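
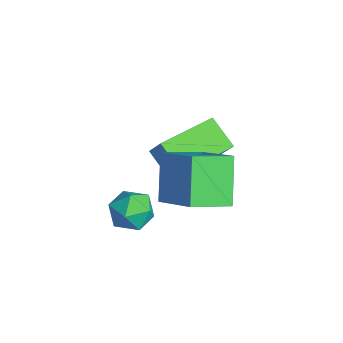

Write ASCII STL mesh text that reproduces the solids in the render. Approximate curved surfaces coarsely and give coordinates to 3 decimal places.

solid 
facet normal -0.602 0.254 0.757
outer loop
vertex 1.732 2.613 5.236
vertex 1.67 3.962 4.735
vertex 0.241 2.16 4.202
endloop
endfacet
facet normal 0.043 -0.936 0.348
outer loop
vertex 1.29 1.718 2.885
vertex 1.732 2.613 5.236
vertex 0.241 2.16 4.202
endloop
endfacet
facet normal -0.603 0.254 0.756
outer loop
vertex 0.241 2.16 4.202
vertex 1.67 3.962 4.735
vertex 0.18 3.509 3.7
endloop
endfacet
facet normal -0.797 -0.242 -0.554
outer loop
vertex 0.18 3.509 3.7
vertex 1.29 1.718 2.885
vertex 0.241 2.16 4.202
endloop
endfacet
facet normal 0.797 0.242 0.553
outer loop
vertex 1.732 2.613 5.236
vertex 2.719 3.52 3.418
vertex 1.67 3.962 4.735
endloop
endfacet
facet normal 0.043 -0.936 0.348
outer loop
vertex 2.78 2.171 3.92
vertex 1.732 2.613 5.236
vertex 1.29 1.718 2.885
endloop
endfacet
facet normal 0.797 0.242 0.553
outer loop
vertex 2.78 2.171 3.92
vertex 2.719 3.52 3.418
vertex 1.732 2.613 5.236
endloop
endfacet
facet normal -0.043 0.936 -0.348
outer loop
vertex 1.67 3.962 4.735
vertex 2.719 3.52 3.418
vertex 0.18 3.509 3.7
endloop
endfacet
facet normal -0.797 -0.242 -0.553
outer loop
vertex 1.228 3.067 2.384
vertex 1.29 1.718 2.885
vertex 0.18 3.509 3.7
endloop
endfacet
facet normal -0.043 0.936 -0.349
outer loop
vertex 0.18 3.509 3.7
vertex 2.719 3.52 3.418
vertex 1.228 3.067 2.384
endloop
endfacet
facet normal 0.603 -0.253 -0.757
outer loop
vertex 1.228 3.067 2.384
vertex 2.78 2.171 3.92
vertex 1.29 1.718 2.885
endloop
endfacet
facet normal 0.602 -0.254 -0.757
outer loop
vertex 2.719 3.52 3.418
vertex 2.78 2.171 3.92
vertex 1.228 3.067 2.384
endloop
endfacet
facet normal -0.769 -0.280 0.575
outer loop
vertex -1.038 2.613 3.307
vertex -1.67 4.571 3.414
vertex -1.672 2.459 2.384
endloop
endfacet
facet normal 0.307 -0.950 -0.052
outer loop
vertex -0.71 2.809 1.666
vertex -1.038 2.613 3.307
vertex -1.672 2.459 2.384
endloop
endfacet
facet normal -0.769 -0.279 0.574
outer loop
vertex -1.672 2.459 2.384
vertex -1.67 4.571 3.414
vertex -2.303 4.417 2.491
endloop
endfacet
facet normal -0.560 -0.136 -0.817
outer loop
vertex -2.303 4.417 2.491
vertex -0.71 2.809 1.666
vertex -1.672 2.459 2.384
endloop
endfacet
facet normal 0.560 0.136 0.817
outer loop
vertex -1.038 2.613 3.307
vertex -0.708 4.921 2.696
vertex -1.67 4.571 3.414
endloop
endfacet
facet normal 0.307 -0.950 -0.052
outer loop
vertex -0.077 2.963 2.589
vertex -1.038 2.613 3.307
vertex -0.71 2.809 1.666
endloop
endfacet
facet normal 0.561 0.136 0.817
outer loop
vertex -0.077 2.963 2.589
vertex -0.708 4.921 2.696
vertex -1.038 2.613 3.307
endloop
endfacet
facet normal -0.307 0.950 0.052
outer loop
vertex -1.67 4.571 3.414
vertex -0.708 4.921 2.696
vertex -2.303 4.417 2.491
endloop
endfacet
facet normal -0.561 -0.136 -0.817
outer loop
vertex -1.342 4.767 1.773
vertex -0.71 2.809 1.666
vertex -2.303 4.417 2.491
endloop
endfacet
facet normal -0.307 0.950 0.052
outer loop
vertex -2.303 4.417 2.491
vertex -0.708 4.921 2.696
vertex -1.342 4.767 1.773
endloop
endfacet
facet normal 0.769 0.280 -0.574
outer loop
vertex -1.342 4.767 1.773
vertex -0.077 2.963 2.589
vertex -0.71 2.809 1.666
endloop
endfacet
facet normal 0.769 0.279 -0.575
outer loop
vertex -0.708 4.921 2.696
vertex -0.077 2.963 2.589
vertex -1.342 4.767 1.773
endloop
endfacet
facet normal -0.327 0.925 -0.192
outer loop
vertex 0.919 1.704 1.777
vertex 0.166 1.434 1.759
vertex 0.483 1.689 2.447
endloop
endfacet
facet normal 0.272 0.942 0.198
outer loop
vertex 0.919 1.704 1.777
vertex 0.483 1.689 2.447
vertex 1.25 1.464 2.464
endloop
endfacet
facet normal 0.782 0.600 -0.167
outer loop
vertex 0.919 1.704 1.777
vertex 1.25 1.464 2.464
vertex 1.407 1.071 1.786
endloop
endfacet
facet normal 0.499 0.374 -0.782
outer loop
vertex 0.919 1.704 1.777
vertex 1.407 1.071 1.786
vertex 0.738 1.053 1.35
endloop
endfacet
facet normal -0.187 0.575 -0.797
outer loop
vertex 0.919 1.704 1.777
vertex 0.738 1.053 1.35
vertex 0.166 1.434 1.759
endloop
endfacet
facet normal 0.152 0.579 0.801
outer loop
vertex 1.25 1.464 2.464
vertex 0.483 1.689 2.447
vertex 0.702 1.047 2.87
endloop
endfacet
facet normal -0.816 0.553 0.171
outer loop
vertex 0.483 1.689 2.447
vertex 0.166 1.434 1.759
vertex 0.033 1.029 2.434
endloop
endfacet
facet normal -0.588 -0.015 -0.809
outer loop
vertex 0.166 1.434 1.759
vertex 0.738 1.053 1.35
vertex 0.19 0.636 1.756
endloop
endfacet
facet normal 0.520 -0.339 -0.784
outer loop
vertex 0.738 1.053 1.35
vertex 1.407 1.071 1.786
vertex 0.957 0.411 1.773
endloop
endfacet
facet normal 0.977 0.029 0.210
outer loop
vertex 1.407 1.071 1.786
vertex 1.25 1.464 2.464
vertex 1.274 0.666 2.461
endloop
endfacet
facet normal -0.499 -0.374 0.782
outer loop
vertex 0.521 0.396 2.443
vertex 0.702 1.047 2.87
vertex 0.033 1.029 2.434
endloop
endfacet
facet normal -0.782 -0.600 0.167
outer loop
vertex 0.521 0.396 2.443
vertex 0.033 1.029 2.434
vertex 0.19 0.636 1.756
endloop
endfacet
facet normal -0.272 -0.942 -0.198
outer loop
vertex 0.521 0.396 2.443
vertex 0.19 0.636 1.756
vertex 0.957 0.411 1.773
endloop
endfacet
facet normal 0.327 -0.925 0.192
outer loop
vertex 0.521 0.396 2.443
vertex 0.957 0.411 1.773
vertex 1.274 0.666 2.461
endloop
endfacet
facet normal 0.187 -0.575 0.797
outer loop
vertex 0.521 0.396 2.443
vertex 1.274 0.666 2.461
vertex 0.702 1.047 2.87
endloop
endfacet
facet normal -0.520 0.339 0.784
outer loop
vertex 0.033 1.029 2.434
vertex 0.702 1.047 2.87
vertex 0.483 1.689 2.447
endloop
endfacet
facet normal -0.977 -0.029 -0.210
outer loop
vertex 0.19 0.636 1.756
vertex 0.033 1.029 2.434
vertex 0.166 1.434 1.759
endloop
endfacet
facet normal -0.152 -0.579 -0.801
outer loop
vertex 0.957 0.411 1.773
vertex 0.19 0.636 1.756
vertex 0.738 1.053 1.35
endloop
endfacet
facet normal 0.816 -0.553 -0.171
outer loop
vertex 1.274 0.666 2.461
vertex 0.957 0.411 1.773
vertex 1.407 1.071 1.786
endloop
endfacet
facet normal 0.588 0.015 0.809
outer loop
vertex 0.702 1.047 2.87
vertex 1.274 0.666 2.461
vertex 1.25 1.464 2.464
endloop
endfacet

endsolid


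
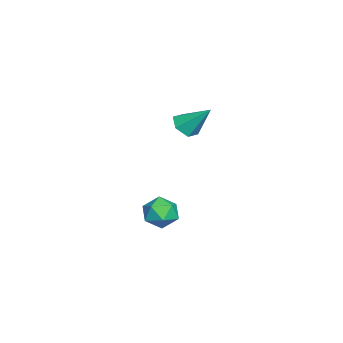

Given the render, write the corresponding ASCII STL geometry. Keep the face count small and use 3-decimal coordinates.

solid 
facet normal -0.193 -0.669 -0.717
outer loop
vertex -1.96 0.414 2.318
vertex -2.442 0.675 2.204
vertex -1.973 0.825 1.938
endloop
endfacet
facet normal 0.985 0.132 0.109
outer loop
vertex -1.96 0.414 2.318
vertex -1.973 0.825 1.938
vertex -2.198 1.525 3.116
endloop
endfacet
facet normal -0.193 -0.669 -0.717
outer loop
vertex -1.973 0.825 1.938
vertex -2.442 0.675 2.204
vertex -2.455 1.086 1.824
endloop
endfacet
facet normal 0.509 0.779 -0.366
outer loop
vertex -1.973 0.825 1.938
vertex -2.455 1.086 1.824
vertex -2.198 1.525 3.116
endloop
endfacet
facet normal -0.193 -0.669 -0.717
outer loop
vertex -2.455 1.086 1.824
vertex -2.442 0.675 2.204
vertex -2.924 0.936 2.09
endloop
endfacet
facet normal -0.408 0.886 -0.220
outer loop
vertex -2.455 1.086 1.824
vertex -2.924 0.936 2.09
vertex -2.198 1.525 3.116
endloop
endfacet
facet normal -0.193 -0.669 -0.718
outer loop
vertex -2.924 0.936 2.09
vertex -2.442 0.675 2.204
vertex -2.912 0.525 2.47
endloop
endfacet
facet normal -0.848 0.346 0.401
outer loop
vertex -2.924 0.936 2.09
vertex -2.912 0.525 2.47
vertex -2.198 1.525 3.116
endloop
endfacet
facet normal -0.192 -0.669 -0.717
outer loop
vertex -2.912 0.525 2.47
vertex -2.442 0.675 2.204
vertex -2.429 0.264 2.584
endloop
endfacet
facet normal -0.371 -0.303 0.878
outer loop
vertex -2.912 0.525 2.47
vertex -2.429 0.264 2.584
vertex -2.198 1.525 3.116
endloop
endfacet
facet normal -0.193 -0.669 -0.717
outer loop
vertex -2.429 0.264 2.584
vertex -2.442 0.675 2.204
vertex -1.96 0.414 2.318
endloop
endfacet
facet normal 0.546 -0.409 0.732
outer loop
vertex -2.429 0.264 2.584
vertex -1.96 0.414 2.318
vertex -2.198 1.525 3.116
endloop
endfacet
facet normal -0.916 0.343 -0.206
outer loop
vertex -2.456 0.161 -2.273
vertex -2.725 -0.279 -1.809
vertex -2.531 0.358 -1.612
endloop
endfacet
facet normal -0.426 0.853 -0.302
outer loop
vertex -2.456 0.161 -2.273
vertex -2.531 0.358 -1.612
vertex -1.953 0.523 -1.96
endloop
endfacet
facet normal 0.043 0.618 -0.785
outer loop
vertex -2.456 0.161 -2.273
vertex -1.953 0.523 -1.96
vertex -1.791 -0.011 -2.372
endloop
endfacet
facet normal -0.156 -0.037 -0.987
outer loop
vertex -2.456 0.161 -2.273
vertex -1.791 -0.011 -2.372
vertex -2.268 -0.507 -2.278
endloop
endfacet
facet normal -0.749 -0.206 -0.630
outer loop
vertex -2.456 0.161 -2.273
vertex -2.268 -0.507 -2.278
vertex -2.725 -0.279 -1.809
endloop
endfacet
facet normal -0.080 0.946 0.315
outer loop
vertex -1.953 0.523 -1.96
vertex -2.531 0.358 -1.612
vertex -1.912 0.307 -1.302
endloop
endfacet
facet normal -0.874 0.121 0.471
outer loop
vertex -2.531 0.358 -1.612
vertex -2.725 -0.279 -1.809
vertex -2.389 -0.189 -1.208
endloop
endfacet
facet normal -0.603 -0.768 -0.215
outer loop
vertex -2.725 -0.279 -1.809
vertex -2.268 -0.507 -2.278
vertex -2.227 -0.723 -1.62
endloop
endfacet
facet normal 0.357 -0.493 -0.793
outer loop
vertex -2.268 -0.507 -2.278
vertex -1.791 -0.011 -2.372
vertex -1.649 -0.558 -1.968
endloop
endfacet
facet normal 0.681 0.566 -0.465
outer loop
vertex -1.791 -0.011 -2.372
vertex -1.953 0.523 -1.96
vertex -1.455 0.079 -1.771
endloop
endfacet
facet normal 0.156 0.037 0.987
outer loop
vertex -1.724 -0.361 -1.307
vertex -1.912 0.307 -1.302
vertex -2.389 -0.189 -1.208
endloop
endfacet
facet normal -0.043 -0.618 0.785
outer loop
vertex -1.724 -0.361 -1.307
vertex -2.389 -0.189 -1.208
vertex -2.227 -0.723 -1.62
endloop
endfacet
facet normal 0.426 -0.853 0.302
outer loop
vertex -1.724 -0.361 -1.307
vertex -2.227 -0.723 -1.62
vertex -1.649 -0.558 -1.968
endloop
endfacet
facet normal 0.916 -0.343 0.206
outer loop
vertex -1.724 -0.361 -1.307
vertex -1.649 -0.558 -1.968
vertex -1.455 0.079 -1.771
endloop
endfacet
facet normal 0.749 0.206 0.630
outer loop
vertex -1.724 -0.361 -1.307
vertex -1.455 0.079 -1.771
vertex -1.912 0.307 -1.302
endloop
endfacet
facet normal -0.357 0.493 0.793
outer loop
vertex -2.389 -0.189 -1.208
vertex -1.912 0.307 -1.302
vertex -2.531 0.358 -1.612
endloop
endfacet
facet normal -0.681 -0.566 0.465
outer loop
vertex -2.227 -0.723 -1.62
vertex -2.389 -0.189 -1.208
vertex -2.725 -0.279 -1.809
endloop
endfacet
facet normal 0.080 -0.946 -0.315
outer loop
vertex -1.649 -0.558 -1.968
vertex -2.227 -0.723 -1.62
vertex -2.268 -0.507 -2.278
endloop
endfacet
facet normal 0.874 -0.121 -0.471
outer loop
vertex -1.455 0.079 -1.771
vertex -1.649 -0.558 -1.968
vertex -1.791 -0.011 -2.372
endloop
endfacet
facet normal 0.603 0.768 0.215
outer loop
vertex -1.912 0.307 -1.302
vertex -1.455 0.079 -1.771
vertex -1.953 0.523 -1.96
endloop
endfacet

endsolid


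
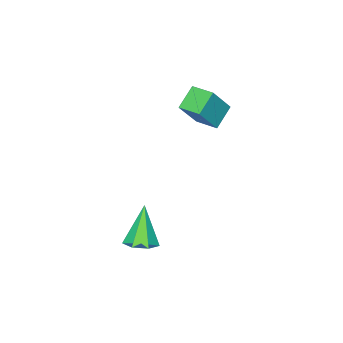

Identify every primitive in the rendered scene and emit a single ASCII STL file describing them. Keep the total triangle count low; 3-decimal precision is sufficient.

solid 
facet normal 0.399 0.347 -0.849
outer loop
vertex 3.186 4.323 -1.112
vertex 2.587 4.142 -1.468
vertex 2.744 4.763 -1.14
endloop
endfacet
facet normal 0.406 0.458 0.790
outer loop
vertex 3.186 4.323 -1.112
vertex 2.744 4.763 -1.14
vertex 1.893 3.538 0.008
endloop
endfacet
facet normal 0.400 0.347 -0.848
outer loop
vertex 2.744 4.763 -1.14
vertex 2.587 4.142 -1.468
vertex 2.184 4.736 -1.415
endloop
endfacet
facet normal -0.317 0.756 0.572
outer loop
vertex 2.744 4.763 -1.14
vertex 2.184 4.736 -1.415
vertex 1.893 3.538 0.008
endloop
endfacet
facet normal 0.400 0.347 -0.848
outer loop
vertex 2.184 4.736 -1.415
vertex 2.587 4.142 -1.468
vertex 1.927 4.262 -1.73
endloop
endfacet
facet normal -0.907 0.394 0.147
outer loop
vertex 2.184 4.736 -1.415
vertex 1.927 4.262 -1.73
vertex 1.893 3.538 0.008
endloop
endfacet
facet normal 0.400 0.348 -0.848
outer loop
vertex 1.927 4.262 -1.73
vertex 2.587 4.142 -1.468
vertex 2.168 3.697 -1.848
endloop
endfacet
facet normal -0.919 -0.357 -0.167
outer loop
vertex 1.927 4.262 -1.73
vertex 2.168 3.697 -1.848
vertex 1.893 3.538 0.008
endloop
endfacet
facet normal 0.400 0.348 -0.848
outer loop
vertex 2.168 3.697 -1.848
vertex 2.587 4.142 -1.468
vertex 2.724 3.468 -1.68
endloop
endfacet
facet normal -0.344 -0.930 -0.131
outer loop
vertex 2.168 3.697 -1.848
vertex 2.724 3.468 -1.68
vertex 1.893 3.538 0.008
endloop
endfacet
facet normal 0.399 0.348 -0.848
outer loop
vertex 2.724 3.468 -1.68
vertex 2.587 4.142 -1.468
vertex 3.177 3.746 -1.353
endloop
endfacet
facet normal 0.385 -0.895 0.227
outer loop
vertex 2.724 3.468 -1.68
vertex 3.177 3.746 -1.353
vertex 1.893 3.538 0.008
endloop
endfacet
facet normal 0.399 0.348 -0.848
outer loop
vertex 3.177 3.746 -1.353
vertex 2.587 4.142 -1.468
vertex 3.186 4.323 -1.112
endloop
endfacet
facet normal 0.720 -0.277 0.637
outer loop
vertex 3.177 3.746 -1.353
vertex 3.186 4.323 -1.112
vertex 1.893 3.538 0.008
endloop
endfacet
facet normal -0.514 0.090 -0.853
outer loop
vertex -3.018 1.698 1.966
vertex -3.195 2.701 2.178
vertex -2.077 1.978 1.428
endloop
endfacet
facet normal 0.170 -0.964 -0.204
outer loop
vertex -1.285 1.839 2.742
vertex -3.018 1.698 1.966
vertex -2.077 1.978 1.428
endloop
endfacet
facet normal -0.514 0.090 -0.853
outer loop
vertex -2.077 1.978 1.428
vertex -3.195 2.701 2.178
vertex -2.253 2.981 1.64
endloop
endfacet
facet normal 0.841 0.249 -0.480
outer loop
vertex -2.253 2.981 1.64
vertex -1.285 1.839 2.742
vertex -2.077 1.978 1.428
endloop
endfacet
facet normal -0.841 -0.250 0.480
outer loop
vertex -3.018 1.698 1.966
vertex -2.403 2.562 3.492
vertex -3.195 2.701 2.178
endloop
endfacet
facet normal 0.170 -0.964 -0.204
outer loop
vertex -2.227 1.559 3.28
vertex -3.018 1.698 1.966
vertex -1.285 1.839 2.742
endloop
endfacet
facet normal -0.841 -0.249 0.480
outer loop
vertex -2.227 1.559 3.28
vertex -2.403 2.562 3.492
vertex -3.018 1.698 1.966
endloop
endfacet
facet normal -0.170 0.964 0.204
outer loop
vertex -3.195 2.701 2.178
vertex -2.403 2.562 3.492
vertex -2.253 2.981 1.64
endloop
endfacet
facet normal 0.841 0.250 -0.480
outer loop
vertex -1.462 2.842 2.954
vertex -1.285 1.839 2.742
vertex -2.253 2.981 1.64
endloop
endfacet
facet normal -0.170 0.964 0.204
outer loop
vertex -2.253 2.981 1.64
vertex -2.403 2.562 3.492
vertex -1.462 2.842 2.954
endloop
endfacet
facet normal 0.514 -0.090 0.853
outer loop
vertex -1.462 2.842 2.954
vertex -2.227 1.559 3.28
vertex -1.285 1.839 2.742
endloop
endfacet
facet normal 0.514 -0.090 0.853
outer loop
vertex -2.403 2.562 3.492
vertex -2.227 1.559 3.28
vertex -1.462 2.842 2.954
endloop
endfacet

endsolid


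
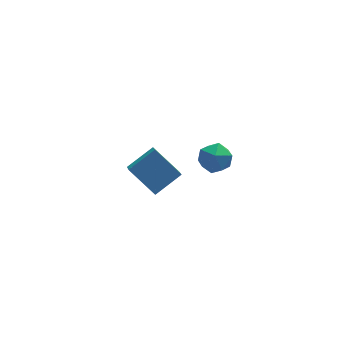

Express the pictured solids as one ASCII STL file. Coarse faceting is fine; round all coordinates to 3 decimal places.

solid 
facet normal -0.557 0.553 0.620
outer loop
vertex -0.383 2.212 -1.186
vertex -0.225 3.439 -2.137
vertex -1.859 1.718 -2.07
endloop
endfacet
facet normal -0.102 -0.786 0.609
outer loop
vertex -0.735 0.601 -3.323
vertex -0.383 2.212 -1.186
vertex -1.859 1.718 -2.07
endloop
endfacet
facet normal -0.557 0.553 0.620
outer loop
vertex -1.859 1.718 -2.07
vertex -0.225 3.439 -2.137
vertex -1.701 2.944 -3.021
endloop
endfacet
facet normal -0.825 -0.276 -0.493
outer loop
vertex -1.701 2.944 -3.021
vertex -0.735 0.601 -3.323
vertex -1.859 1.718 -2.07
endloop
endfacet
facet normal 0.825 0.276 0.493
outer loop
vertex -0.383 2.212 -1.186
vertex 0.899 2.322 -3.39
vertex -0.225 3.439 -2.137
endloop
endfacet
facet normal -0.101 -0.786 0.609
outer loop
vertex 0.741 1.096 -2.439
vertex -0.383 2.212 -1.186
vertex -0.735 0.601 -3.323
endloop
endfacet
facet normal 0.825 0.277 0.493
outer loop
vertex 0.741 1.096 -2.439
vertex 0.899 2.322 -3.39
vertex -0.383 2.212 -1.186
endloop
endfacet
facet normal 0.102 0.786 -0.610
outer loop
vertex -0.225 3.439 -2.137
vertex 0.899 2.322 -3.39
vertex -1.701 2.944 -3.021
endloop
endfacet
facet normal -0.825 -0.276 -0.494
outer loop
vertex -0.577 1.828 -4.274
vertex -0.735 0.601 -3.323
vertex -1.701 2.944 -3.021
endloop
endfacet
facet normal 0.102 0.786 -0.609
outer loop
vertex -1.701 2.944 -3.021
vertex 0.899 2.322 -3.39
vertex -0.577 1.828 -4.274
endloop
endfacet
facet normal 0.557 -0.552 -0.620
outer loop
vertex -0.577 1.828 -4.274
vertex 0.741 1.096 -2.439
vertex -0.735 0.601 -3.323
endloop
endfacet
facet normal 0.556 -0.553 -0.620
outer loop
vertex 0.899 2.322 -3.39
vertex 0.741 1.096 -2.439
vertex -0.577 1.828 -4.274
endloop
endfacet
facet normal 0.367 0.894 -0.258
outer loop
vertex 1.417 -3.038 2.474
vertex 1.162 -2.687 3.327
vertex 2.028 -3.077 3.209
endloop
endfacet
facet normal 0.725 0.368 -0.583
outer loop
vertex 1.417 -3.038 2.474
vertex 2.028 -3.077 3.209
vertex 1.937 -3.827 2.623
endloop
endfacet
facet normal 0.258 -0.013 -0.966
outer loop
vertex 1.417 -3.038 2.474
vertex 1.937 -3.827 2.623
vertex 1.015 -3.901 2.378
endloop
endfacet
facet normal -0.388 0.278 -0.879
outer loop
vertex 1.417 -3.038 2.474
vertex 1.015 -3.901 2.378
vertex 0.536 -3.196 2.813
endloop
endfacet
facet normal -0.320 0.839 -0.441
outer loop
vertex 1.417 -3.038 2.474
vertex 0.536 -3.196 2.813
vertex 1.162 -2.687 3.327
endloop
endfacet
facet normal 0.995 -0.059 -0.079
outer loop
vertex 1.937 -3.827 2.623
vertex 2.028 -3.077 3.209
vertex 2.004 -3.964 3.567
endloop
endfacet
facet normal 0.417 0.792 0.446
outer loop
vertex 2.028 -3.077 3.209
vertex 1.162 -2.687 3.327
vertex 1.525 -3.259 4.002
endloop
endfacet
facet normal -0.695 0.702 0.151
outer loop
vertex 1.162 -2.687 3.327
vertex 0.536 -3.196 2.813
vertex 0.603 -3.333 3.757
endloop
endfacet
facet normal -0.805 -0.203 -0.557
outer loop
vertex 0.536 -3.196 2.813
vertex 1.015 -3.901 2.378
vertex 0.512 -4.083 3.171
endloop
endfacet
facet normal 0.240 -0.673 -0.699
outer loop
vertex 1.015 -3.901 2.378
vertex 1.937 -3.827 2.623
vertex 1.378 -4.473 3.053
endloop
endfacet
facet normal 0.388 -0.278 0.879
outer loop
vertex 1.123 -4.122 3.906
vertex 2.004 -3.964 3.567
vertex 1.525 -3.259 4.002
endloop
endfacet
facet normal -0.258 0.013 0.966
outer loop
vertex 1.123 -4.122 3.906
vertex 1.525 -3.259 4.002
vertex 0.603 -3.333 3.757
endloop
endfacet
facet normal -0.725 -0.368 0.583
outer loop
vertex 1.123 -4.122 3.906
vertex 0.603 -3.333 3.757
vertex 0.512 -4.083 3.171
endloop
endfacet
facet normal -0.367 -0.894 0.258
outer loop
vertex 1.123 -4.122 3.906
vertex 0.512 -4.083 3.171
vertex 1.378 -4.473 3.053
endloop
endfacet
facet normal 0.320 -0.839 0.441
outer loop
vertex 1.123 -4.122 3.906
vertex 1.378 -4.473 3.053
vertex 2.004 -3.964 3.567
endloop
endfacet
facet normal 0.805 0.203 0.557
outer loop
vertex 1.525 -3.259 4.002
vertex 2.004 -3.964 3.567
vertex 2.028 -3.077 3.209
endloop
endfacet
facet normal -0.240 0.673 0.699
outer loop
vertex 0.603 -3.333 3.757
vertex 1.525 -3.259 4.002
vertex 1.162 -2.687 3.327
endloop
endfacet
facet normal -0.995 0.059 0.079
outer loop
vertex 0.512 -4.083 3.171
vertex 0.603 -3.333 3.757
vertex 0.536 -3.196 2.813
endloop
endfacet
facet normal -0.417 -0.792 -0.446
outer loop
vertex 1.378 -4.473 3.053
vertex 0.512 -4.083 3.171
vertex 1.015 -3.901 2.378
endloop
endfacet
facet normal 0.695 -0.702 -0.151
outer loop
vertex 2.004 -3.964 3.567
vertex 1.378 -4.473 3.053
vertex 1.937 -3.827 2.623
endloop
endfacet

endsolid


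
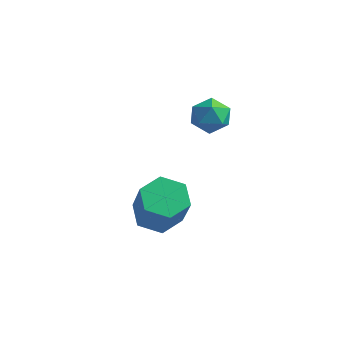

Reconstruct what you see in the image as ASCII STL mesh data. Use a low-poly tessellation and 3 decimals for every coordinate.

solid 
facet normal -0.508 0.806 0.304
outer loop
vertex 3.956 -0.553 0.179
vertex 3.272 -1.003 0.228
vertex 3.766 -0.937 0.879
endloop
endfacet
facet normal 0.174 0.843 0.509
outer loop
vertex 3.956 -0.553 0.179
vertex 3.766 -0.937 0.879
vertex 4.541 -0.934 0.61
endloop
endfacet
facet normal 0.582 0.810 -0.075
outer loop
vertex 3.956 -0.553 0.179
vertex 4.541 -0.934 0.61
vertex 4.525 -0.998 -0.208
endloop
endfacet
facet normal 0.152 0.752 -0.641
outer loop
vertex 3.956 -0.553 0.179
vertex 4.525 -0.998 -0.208
vertex 3.741 -1.041 -0.444
endloop
endfacet
facet normal -0.522 0.749 -0.407
outer loop
vertex 3.956 -0.553 0.179
vertex 3.741 -1.041 -0.444
vertex 3.272 -1.003 0.228
endloop
endfacet
facet normal 0.315 0.269 0.910
outer loop
vertex 4.541 -0.934 0.61
vertex 3.766 -0.937 0.879
vertex 4.219 -1.619 0.924
endloop
endfacet
facet normal -0.789 0.208 0.578
outer loop
vertex 3.766 -0.937 0.879
vertex 3.272 -1.003 0.228
vertex 3.435 -1.662 0.688
endloop
endfacet
facet normal -0.811 0.119 -0.573
outer loop
vertex 3.272 -1.003 0.228
vertex 3.741 -1.041 -0.444
vertex 3.419 -1.726 -0.13
endloop
endfacet
facet normal 0.280 0.123 -0.952
outer loop
vertex 3.741 -1.041 -0.444
vertex 4.525 -0.998 -0.208
vertex 4.194 -1.723 -0.399
endloop
endfacet
facet normal 0.976 0.216 -0.036
outer loop
vertex 4.525 -0.998 -0.208
vertex 4.541 -0.934 0.61
vertex 4.688 -1.657 0.252
endloop
endfacet
facet normal -0.152 -0.752 0.641
outer loop
vertex 4.004 -2.107 0.301
vertex 4.219 -1.619 0.924
vertex 3.435 -1.662 0.688
endloop
endfacet
facet normal -0.582 -0.810 0.075
outer loop
vertex 4.004 -2.107 0.301
vertex 3.435 -1.662 0.688
vertex 3.419 -1.726 -0.13
endloop
endfacet
facet normal -0.174 -0.843 -0.509
outer loop
vertex 4.004 -2.107 0.301
vertex 3.419 -1.726 -0.13
vertex 4.194 -1.723 -0.399
endloop
endfacet
facet normal 0.508 -0.806 -0.304
outer loop
vertex 4.004 -2.107 0.301
vertex 4.194 -1.723 -0.399
vertex 4.688 -1.657 0.252
endloop
endfacet
facet normal 0.522 -0.749 0.407
outer loop
vertex 4.004 -2.107 0.301
vertex 4.688 -1.657 0.252
vertex 4.219 -1.619 0.924
endloop
endfacet
facet normal -0.280 -0.123 0.952
outer loop
vertex 3.435 -1.662 0.688
vertex 4.219 -1.619 0.924
vertex 3.766 -0.937 0.879
endloop
endfacet
facet normal -0.976 -0.216 0.036
outer loop
vertex 3.419 -1.726 -0.13
vertex 3.435 -1.662 0.688
vertex 3.272 -1.003 0.228
endloop
endfacet
facet normal -0.315 -0.269 -0.910
outer loop
vertex 4.194 -1.723 -0.399
vertex 3.419 -1.726 -0.13
vertex 3.741 -1.041 -0.444
endloop
endfacet
facet normal 0.789 -0.208 -0.578
outer loop
vertex 4.688 -1.657 0.252
vertex 4.194 -1.723 -0.399
vertex 4.525 -0.998 -0.208
endloop
endfacet
facet normal 0.811 -0.119 0.573
outer loop
vertex 4.219 -1.619 0.924
vertex 4.688 -1.657 0.252
vertex 4.541 -0.934 0.61
endloop
endfacet
facet normal -0.419 0.356 -0.835
outer loop
vertex 3.39 -3.471 -4.97
vertex 2.809 -2.93 -4.448
vertex 3.651 -2.591 -4.726
endloop
endfacet
facet normal 0.865 -0.122 -0.487
outer loop
vertex 3.39 -3.471 -4.97
vertex 3.651 -2.591 -4.726
vertex 4.192 -4.15 -3.375
endloop
endfacet
facet normal 0.865 -0.122 -0.487
outer loop
vertex 4.192 -4.15 -3.375
vertex 3.651 -2.591 -4.726
vertex 4.453 -3.27 -3.131
endloop
endfacet
facet normal 0.420 -0.356 0.835
outer loop
vertex 4.192 -4.15 -3.375
vertex 4.453 -3.27 -3.131
vertex 3.611 -3.61 -2.852
endloop
endfacet
facet normal -0.419 0.356 -0.835
outer loop
vertex 3.651 -2.591 -4.726
vertex 2.809 -2.93 -4.448
vertex 3.071 -2.05 -4.204
endloop
endfacet
facet normal 0.671 0.741 -0.022
outer loop
vertex 3.651 -2.591 -4.726
vertex 3.071 -2.05 -4.204
vertex 4.453 -3.27 -3.131
endloop
endfacet
facet normal 0.671 0.741 -0.022
outer loop
vertex 4.453 -3.27 -3.131
vertex 3.071 -2.05 -4.204
vertex 3.873 -2.729 -2.609
endloop
endfacet
facet normal 0.420 -0.355 0.835
outer loop
vertex 4.453 -3.27 -3.131
vertex 3.873 -2.729 -2.609
vertex 3.611 -3.61 -2.852
endloop
endfacet
facet normal -0.420 0.356 -0.835
outer loop
vertex 3.071 -2.05 -4.204
vertex 2.809 -2.93 -4.448
vertex 2.228 -2.39 -3.925
endloop
endfacet
facet normal -0.194 0.864 0.465
outer loop
vertex 3.071 -2.05 -4.204
vertex 2.228 -2.39 -3.925
vertex 3.873 -2.729 -2.609
endloop
endfacet
facet normal -0.194 0.864 0.465
outer loop
vertex 3.873 -2.729 -2.609
vertex 2.228 -2.39 -3.925
vertex 3.03 -3.069 -2.33
endloop
endfacet
facet normal 0.420 -0.355 0.835
outer loop
vertex 3.873 -2.729 -2.609
vertex 3.03 -3.069 -2.33
vertex 3.611 -3.61 -2.852
endloop
endfacet
facet normal -0.420 0.356 -0.835
outer loop
vertex 2.228 -2.39 -3.925
vertex 2.809 -2.93 -4.448
vertex 1.967 -3.27 -4.169
endloop
endfacet
facet normal -0.865 0.122 0.487
outer loop
vertex 2.228 -2.39 -3.925
vertex 1.967 -3.27 -4.169
vertex 3.03 -3.069 -2.33
endloop
endfacet
facet normal -0.865 0.122 0.487
outer loop
vertex 3.03 -3.069 -2.33
vertex 1.967 -3.27 -4.169
vertex 2.769 -3.949 -2.574
endloop
endfacet
facet normal 0.419 -0.356 0.835
outer loop
vertex 3.03 -3.069 -2.33
vertex 2.769 -3.949 -2.574
vertex 3.611 -3.61 -2.852
endloop
endfacet
facet normal -0.420 0.355 -0.835
outer loop
vertex 1.967 -3.27 -4.169
vertex 2.809 -2.93 -4.448
vertex 2.547 -3.811 -4.691
endloop
endfacet
facet normal -0.671 -0.741 0.022
outer loop
vertex 1.967 -3.27 -4.169
vertex 2.547 -3.811 -4.691
vertex 2.769 -3.949 -2.574
endloop
endfacet
facet normal -0.671 -0.741 0.022
outer loop
vertex 2.769 -3.949 -2.574
vertex 2.547 -3.811 -4.691
vertex 3.349 -4.49 -3.096
endloop
endfacet
facet normal 0.419 -0.356 0.835
outer loop
vertex 2.769 -3.949 -2.574
vertex 3.349 -4.49 -3.096
vertex 3.611 -3.61 -2.852
endloop
endfacet
facet normal -0.420 0.355 -0.835
outer loop
vertex 2.547 -3.811 -4.691
vertex 2.809 -2.93 -4.448
vertex 3.39 -3.471 -4.97
endloop
endfacet
facet normal 0.194 -0.864 -0.465
outer loop
vertex 2.547 -3.811 -4.691
vertex 3.39 -3.471 -4.97
vertex 3.349 -4.49 -3.096
endloop
endfacet
facet normal 0.194 -0.864 -0.465
outer loop
vertex 3.349 -4.49 -3.096
vertex 3.39 -3.471 -4.97
vertex 4.192 -4.15 -3.375
endloop
endfacet
facet normal 0.420 -0.356 0.835
outer loop
vertex 3.349 -4.49 -3.096
vertex 4.192 -4.15 -3.375
vertex 3.611 -3.61 -2.852
endloop
endfacet

endsolid


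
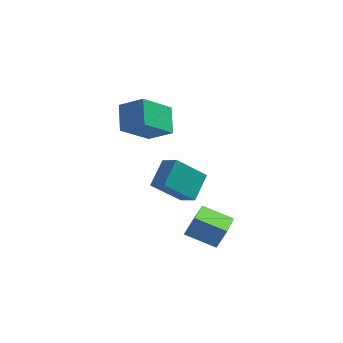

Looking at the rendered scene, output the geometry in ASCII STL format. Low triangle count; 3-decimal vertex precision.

solid 
facet normal -0.895 -0.172 0.412
outer loop
vertex 2.845 -4.57 -0.491
vertex 2.305 -2.512 -0.803
vertex 2.472 -4.806 -1.4
endloop
endfacet
facet normal 0.251 -0.957 0.146
outer loop
vertex 3.815 -4.548 -2.017
vertex 2.845 -4.57 -0.491
vertex 2.472 -4.806 -1.4
endloop
endfacet
facet normal -0.895 -0.172 0.411
outer loop
vertex 2.472 -4.806 -1.4
vertex 2.305 -2.512 -0.803
vertex 1.933 -2.748 -1.712
endloop
endfacet
facet normal -0.369 -0.233 -0.900
outer loop
vertex 1.933 -2.748 -1.712
vertex 3.815 -4.548 -2.017
vertex 2.472 -4.806 -1.4
endloop
endfacet
facet normal 0.369 0.233 0.900
outer loop
vertex 2.845 -4.57 -0.491
vertex 3.648 -2.254 -1.42
vertex 2.305 -2.512 -0.803
endloop
endfacet
facet normal 0.251 -0.957 0.146
outer loop
vertex 4.187 -4.312 -1.108
vertex 2.845 -4.57 -0.491
vertex 3.815 -4.548 -2.017
endloop
endfacet
facet normal 0.369 0.233 0.900
outer loop
vertex 4.187 -4.312 -1.108
vertex 3.648 -2.254 -1.42
vertex 2.845 -4.57 -0.491
endloop
endfacet
facet normal -0.251 0.957 -0.146
outer loop
vertex 2.305 -2.512 -0.803
vertex 3.648 -2.254 -1.42
vertex 1.933 -2.748 -1.712
endloop
endfacet
facet normal -0.369 -0.233 -0.900
outer loop
vertex 3.275 -2.49 -2.329
vertex 3.815 -4.548 -2.017
vertex 1.933 -2.748 -1.712
endloop
endfacet
facet normal -0.251 0.957 -0.146
outer loop
vertex 1.933 -2.748 -1.712
vertex 3.648 -2.254 -1.42
vertex 3.275 -2.49 -2.329
endloop
endfacet
facet normal 0.895 0.173 -0.411
outer loop
vertex 3.275 -2.49 -2.329
vertex 4.187 -4.312 -1.108
vertex 3.815 -4.548 -2.017
endloop
endfacet
facet normal 0.895 0.172 -0.412
outer loop
vertex 3.648 -2.254 -1.42
vertex 4.187 -4.312 -1.108
vertex 3.275 -2.49 -2.329
endloop
endfacet
facet normal -0.889 0.078 -0.452
outer loop
vertex -2.54 -0.413 1.991
vertex -3.033 0.526 3.122
vertex -1.882 1.163 0.97
endloop
endfacet
facet normal 0.318 -0.605 -0.730
outer loop
vertex -0.647 1.054 1.598
vertex -2.54 -0.413 1.991
vertex -1.882 1.163 0.97
endloop
endfacet
facet normal -0.889 0.078 -0.452
outer loop
vertex -1.882 1.163 0.97
vertex -3.033 0.526 3.122
vertex -2.375 2.102 2.101
endloop
endfacet
facet normal 0.331 0.792 -0.513
outer loop
vertex -2.375 2.102 2.101
vertex -0.647 1.054 1.598
vertex -1.882 1.163 0.97
endloop
endfacet
facet normal -0.331 -0.792 0.513
outer loop
vertex -2.54 -0.413 1.991
vertex -1.798 0.417 3.75
vertex -3.033 0.526 3.122
endloop
endfacet
facet normal 0.318 -0.605 -0.730
outer loop
vertex -1.305 -0.522 2.619
vertex -2.54 -0.413 1.991
vertex -0.647 1.054 1.598
endloop
endfacet
facet normal -0.331 -0.792 0.513
outer loop
vertex -1.305 -0.522 2.619
vertex -1.798 0.417 3.75
vertex -2.54 -0.413 1.991
endloop
endfacet
facet normal -0.318 0.605 0.730
outer loop
vertex -3.033 0.526 3.122
vertex -1.798 0.417 3.75
vertex -2.375 2.102 2.101
endloop
endfacet
facet normal 0.331 0.792 -0.513
outer loop
vertex -1.14 1.993 2.729
vertex -0.647 1.054 1.598
vertex -2.375 2.102 2.101
endloop
endfacet
facet normal -0.318 0.605 0.730
outer loop
vertex -2.375 2.102 2.101
vertex -1.798 0.417 3.75
vertex -1.14 1.993 2.729
endloop
endfacet
facet normal 0.889 -0.078 0.452
outer loop
vertex -1.14 1.993 2.729
vertex -1.305 -0.522 2.619
vertex -0.647 1.054 1.598
endloop
endfacet
facet normal 0.889 -0.078 0.452
outer loop
vertex -1.798 0.417 3.75
vertex -1.305 -0.522 2.619
vertex -1.14 1.993 2.729
endloop
endfacet
facet normal -0.856 0.388 -0.342
outer loop
vertex 0.329 -2.209 1.415
vertex 1.276 -1.153 0.243
vertex 0.251 -3.298 0.372
endloop
endfacet
facet normal -0.515 -0.573 0.637
outer loop
vertex 1.064 -3.667 0.697
vertex 0.329 -2.209 1.415
vertex 0.251 -3.298 0.372
endloop
endfacet
facet normal -0.856 0.388 -0.342
outer loop
vertex 0.251 -3.298 0.372
vertex 1.276 -1.153 0.243
vertex 1.199 -2.242 -0.8
endloop
endfacet
facet normal -0.051 -0.721 -0.691
outer loop
vertex 1.199 -2.242 -0.8
vertex 1.064 -3.667 0.697
vertex 0.251 -3.298 0.372
endloop
endfacet
facet normal 0.051 0.721 0.691
outer loop
vertex 0.329 -2.209 1.415
vertex 2.089 -1.522 0.568
vertex 1.276 -1.153 0.243
endloop
endfacet
facet normal -0.515 -0.573 0.637
outer loop
vertex 1.141 -2.578 1.74
vertex 0.329 -2.209 1.415
vertex 1.064 -3.667 0.697
endloop
endfacet
facet normal 0.051 0.721 0.691
outer loop
vertex 1.141 -2.578 1.74
vertex 2.089 -1.522 0.568
vertex 0.329 -2.209 1.415
endloop
endfacet
facet normal 0.515 0.574 -0.637
outer loop
vertex 1.276 -1.153 0.243
vertex 2.089 -1.522 0.568
vertex 1.199 -2.242 -0.8
endloop
endfacet
facet normal -0.051 -0.721 -0.691
outer loop
vertex 2.011 -2.611 -0.475
vertex 1.064 -3.667 0.697
vertex 1.199 -2.242 -0.8
endloop
endfacet
facet normal 0.515 0.573 -0.637
outer loop
vertex 1.199 -2.242 -0.8
vertex 2.089 -1.522 0.568
vertex 2.011 -2.611 -0.475
endloop
endfacet
facet normal 0.856 -0.388 0.342
outer loop
vertex 2.011 -2.611 -0.475
vertex 1.141 -2.578 1.74
vertex 1.064 -3.667 0.697
endloop
endfacet
facet normal 0.856 -0.389 0.342
outer loop
vertex 2.089 -1.522 0.568
vertex 1.141 -2.578 1.74
vertex 2.011 -2.611 -0.475
endloop
endfacet

endsolid


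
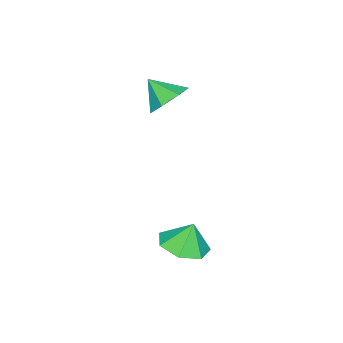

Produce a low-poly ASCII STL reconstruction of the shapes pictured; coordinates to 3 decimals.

solid 
facet normal 0.185 -0.248 -0.951
outer loop
vertex 3.626 2.993 -0.82
vertex 2.85 3.467 -1.094
vertex 3.739 3.788 -1.005
endloop
endfacet
facet normal 0.648 0.084 0.757
outer loop
vertex 3.626 2.993 -0.82
vertex 3.739 3.788 -1.005
vertex 2.65 3.733 -0.066
endloop
endfacet
facet normal 0.184 -0.246 -0.952
outer loop
vertex 3.739 3.788 -1.005
vertex 2.85 3.467 -1.094
vertex 3.182 4.342 -1.256
endloop
endfacet
facet normal 0.445 0.700 0.558
outer loop
vertex 3.739 3.788 -1.005
vertex 3.182 4.342 -1.256
vertex 2.65 3.733 -0.066
endloop
endfacet
facet normal 0.184 -0.246 -0.952
outer loop
vertex 3.182 4.342 -1.256
vertex 2.85 3.467 -1.094
vertex 2.375 4.236 -1.385
endloop
endfacet
facet normal -0.180 0.906 0.383
outer loop
vertex 3.182 4.342 -1.256
vertex 2.375 4.236 -1.385
vertex 2.65 3.733 -0.066
endloop
endfacet
facet normal 0.184 -0.246 -0.952
outer loop
vertex 2.375 4.236 -1.385
vertex 2.85 3.467 -1.094
vertex 1.925 3.551 -1.295
endloop
endfacet
facet normal -0.755 0.544 0.365
outer loop
vertex 2.375 4.236 -1.385
vertex 1.925 3.551 -1.295
vertex 2.65 3.733 -0.066
endloop
endfacet
facet normal 0.184 -0.247 -0.951
outer loop
vertex 1.925 3.551 -1.295
vertex 2.85 3.467 -1.094
vertex 2.171 2.803 -1.053
endloop
endfacet
facet normal -0.849 -0.112 0.517
outer loop
vertex 1.925 3.551 -1.295
vertex 2.171 2.803 -1.053
vertex 2.65 3.733 -0.066
endloop
endfacet
facet normal 0.184 -0.247 -0.951
outer loop
vertex 2.171 2.803 -1.053
vertex 2.85 3.467 -1.094
vertex 2.928 2.554 -0.842
endloop
endfacet
facet normal -0.389 -0.569 0.725
outer loop
vertex 2.171 2.803 -1.053
vertex 2.928 2.554 -0.842
vertex 2.65 3.733 -0.066
endloop
endfacet
facet normal 0.185 -0.247 -0.951
outer loop
vertex 2.928 2.554 -0.842
vertex 2.85 3.467 -1.094
vertex 3.626 2.993 -0.82
endloop
endfacet
facet normal 0.277 -0.482 0.831
outer loop
vertex 2.928 2.554 -0.842
vertex 3.626 2.993 -0.82
vertex 2.65 3.733 -0.066
endloop
endfacet
facet normal 0.036 0.758 -0.651
outer loop
vertex 0.671 0.83 3.242
vertex -0.089 1.127 3.546
vertex 0.716 1.32 3.815
endloop
endfacet
facet normal 0.811 -0.475 0.342
outer loop
vertex 0.671 0.83 3.242
vertex 0.716 1.32 3.815
vertex -0.131 0.233 4.314
endloop
endfacet
facet normal 0.036 0.757 -0.652
outer loop
vertex 0.716 1.32 3.815
vertex -0.089 1.127 3.546
vertex 0.155 1.665 4.184
endloop
endfacet
facet normal 0.536 -0.030 0.844
outer loop
vertex 0.716 1.32 3.815
vertex 0.155 1.665 4.184
vertex -0.131 0.233 4.314
endloop
endfacet
facet normal 0.036 0.757 -0.652
outer loop
vertex 0.155 1.665 4.184
vertex -0.089 1.127 3.546
vertex -0.589 1.605 4.073
endloop
endfacet
facet normal -0.156 0.120 0.980
outer loop
vertex 0.155 1.665 4.184
vertex -0.589 1.605 4.073
vertex -0.131 0.233 4.314
endloop
endfacet
facet normal 0.037 0.757 -0.652
outer loop
vertex -0.589 1.605 4.073
vertex -0.089 1.127 3.546
vertex -0.956 1.185 3.564
endloop
endfacet
facet normal -0.747 -0.135 0.650
outer loop
vertex -0.589 1.605 4.073
vertex -0.956 1.185 3.564
vertex -0.131 0.233 4.314
endloop
endfacet
facet normal 0.037 0.757 -0.652
outer loop
vertex -0.956 1.185 3.564
vertex -0.089 1.127 3.546
vertex -0.67 0.721 3.042
endloop
endfacet
facet normal -0.791 -0.604 0.103
outer loop
vertex -0.956 1.185 3.564
vertex -0.67 0.721 3.042
vertex -0.131 0.233 4.314
endloop
endfacet
facet normal 0.036 0.758 -0.652
outer loop
vertex -0.67 0.721 3.042
vertex -0.089 1.127 3.546
vertex 0.054 0.563 2.898
endloop
endfacet
facet normal -0.254 -0.934 -0.251
outer loop
vertex -0.67 0.721 3.042
vertex 0.054 0.563 2.898
vertex -0.131 0.233 4.314
endloop
endfacet
facet normal 0.035 0.758 -0.652
outer loop
vertex 0.054 0.563 2.898
vertex -0.089 1.127 3.546
vertex 0.671 0.83 3.242
endloop
endfacet
facet normal 0.460 -0.876 -0.144
outer loop
vertex 0.054 0.563 2.898
vertex 0.671 0.83 3.242
vertex -0.131 0.233 4.314
endloop
endfacet

endsolid


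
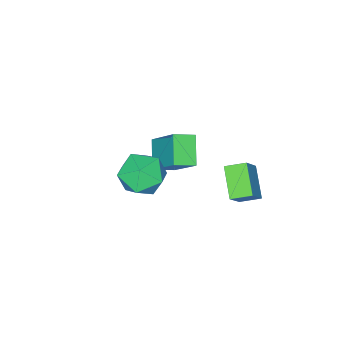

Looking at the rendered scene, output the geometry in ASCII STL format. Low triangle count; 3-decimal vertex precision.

solid 
facet normal -0.615 0.720 0.321
outer loop
vertex -3.15 0.316 1.372
vertex -2.447 1.267 0.586
vertex -3.948 0.08 0.374
endloop
endfacet
facet normal -0.495 -0.670 0.554
outer loop
vertex -3.413 -0.547 0.094
vertex -3.15 0.316 1.372
vertex -3.948 0.08 0.374
endloop
endfacet
facet normal -0.615 0.721 0.320
outer loop
vertex -3.948 0.08 0.374
vertex -2.447 1.267 0.586
vertex -3.245 1.03 -0.413
endloop
endfacet
facet normal -0.614 -0.181 -0.768
outer loop
vertex -3.245 1.03 -0.413
vertex -3.413 -0.547 0.094
vertex -3.948 0.08 0.374
endloop
endfacet
facet normal 0.614 0.181 0.768
outer loop
vertex -3.15 0.316 1.372
vertex -1.912 0.64 0.306
vertex -2.447 1.267 0.586
endloop
endfacet
facet normal -0.495 -0.670 0.554
outer loop
vertex -2.615 -0.31 1.093
vertex -3.15 0.316 1.372
vertex -3.413 -0.547 0.094
endloop
endfacet
facet normal 0.614 0.182 0.768
outer loop
vertex -2.615 -0.31 1.093
vertex -1.912 0.64 0.306
vertex -3.15 0.316 1.372
endloop
endfacet
facet normal 0.495 0.670 -0.554
outer loop
vertex -2.447 1.267 0.586
vertex -1.912 0.64 0.306
vertex -3.245 1.03 -0.413
endloop
endfacet
facet normal -0.613 -0.182 -0.769
outer loop
vertex -2.71 0.404 -0.692
vertex -3.413 -0.547 0.094
vertex -3.245 1.03 -0.413
endloop
endfacet
facet normal 0.495 0.670 -0.554
outer loop
vertex -3.245 1.03 -0.413
vertex -1.912 0.64 0.306
vertex -2.71 0.404 -0.692
endloop
endfacet
facet normal 0.615 -0.720 -0.321
outer loop
vertex -2.71 0.404 -0.692
vertex -2.615 -0.31 1.093
vertex -3.413 -0.547 0.094
endloop
endfacet
facet normal 0.615 -0.721 -0.321
outer loop
vertex -1.912 0.64 0.306
vertex -2.615 -0.31 1.093
vertex -2.71 0.404 -0.692
endloop
endfacet
facet normal -0.095 0.662 0.744
outer loop
vertex 1.25 0.321 3.637
vertex 0.741 -0.343 4.163
vertex 1.725 -0.296 4.247
endloop
endfacet
facet normal 0.510 0.771 0.382
outer loop
vertex 1.25 0.321 3.637
vertex 1.725 -0.296 4.247
vertex 2.098 -0.099 3.353
endloop
endfacet
facet normal 0.340 0.891 -0.301
outer loop
vertex 1.25 0.321 3.637
vertex 2.098 -0.099 3.353
vertex 1.345 -0.026 2.717
endloop
endfacet
facet normal -0.370 0.856 -0.361
outer loop
vertex 1.25 0.321 3.637
vertex 1.345 -0.026 2.717
vertex 0.507 -0.177 3.217
endloop
endfacet
facet normal -0.639 0.715 0.284
outer loop
vertex 1.25 0.321 3.637
vertex 0.507 -0.177 3.217
vertex 0.741 -0.343 4.163
endloop
endfacet
facet normal 0.896 0.170 0.411
outer loop
vertex 2.098 -0.099 3.353
vertex 1.725 -0.296 4.247
vertex 2.113 -1.023 3.703
endloop
endfacet
facet normal -0.085 -0.006 0.996
outer loop
vertex 1.725 -0.296 4.247
vertex 0.741 -0.343 4.163
vertex 1.275 -1.174 4.203
endloop
endfacet
facet normal -0.964 0.080 0.253
outer loop
vertex 0.741 -0.343 4.163
vertex 0.507 -0.177 3.217
vertex 0.522 -1.101 3.567
endloop
endfacet
facet normal -0.528 0.310 -0.791
outer loop
vertex 0.507 -0.177 3.217
vertex 1.345 -0.026 2.717
vertex 0.895 -0.904 2.673
endloop
endfacet
facet normal 0.621 0.366 -0.693
outer loop
vertex 1.345 -0.026 2.717
vertex 2.098 -0.099 3.353
vertex 1.879 -0.857 2.757
endloop
endfacet
facet normal 0.370 -0.856 0.361
outer loop
vertex 1.37 -1.521 3.283
vertex 2.113 -1.023 3.703
vertex 1.275 -1.174 4.203
endloop
endfacet
facet normal -0.340 -0.891 0.301
outer loop
vertex 1.37 -1.521 3.283
vertex 1.275 -1.174 4.203
vertex 0.522 -1.101 3.567
endloop
endfacet
facet normal -0.510 -0.771 -0.382
outer loop
vertex 1.37 -1.521 3.283
vertex 0.522 -1.101 3.567
vertex 0.895 -0.904 2.673
endloop
endfacet
facet normal 0.095 -0.662 -0.744
outer loop
vertex 1.37 -1.521 3.283
vertex 0.895 -0.904 2.673
vertex 1.879 -0.857 2.757
endloop
endfacet
facet normal 0.639 -0.715 -0.284
outer loop
vertex 1.37 -1.521 3.283
vertex 1.879 -0.857 2.757
vertex 2.113 -1.023 3.703
endloop
endfacet
facet normal 0.528 -0.310 0.791
outer loop
vertex 1.275 -1.174 4.203
vertex 2.113 -1.023 3.703
vertex 1.725 -0.296 4.247
endloop
endfacet
facet normal -0.621 -0.366 0.693
outer loop
vertex 0.522 -1.101 3.567
vertex 1.275 -1.174 4.203
vertex 0.741 -0.343 4.163
endloop
endfacet
facet normal -0.896 -0.170 -0.411
outer loop
vertex 0.895 -0.904 2.673
vertex 0.522 -1.101 3.567
vertex 0.507 -0.177 3.217
endloop
endfacet
facet normal 0.085 0.006 -0.996
outer loop
vertex 1.879 -0.857 2.757
vertex 0.895 -0.904 2.673
vertex 1.345 -0.026 2.717
endloop
endfacet
facet normal 0.964 -0.080 -0.253
outer loop
vertex 2.113 -1.023 3.703
vertex 1.879 -0.857 2.757
vertex 2.098 -0.099 3.353
endloop
endfacet
facet normal -0.560 -0.565 0.606
outer loop
vertex -1.815 -2.122 2.367
vertex -2.552 -1.684 2.094
vertex -2.067 -3.481 0.866
endloop
endfacet
facet normal 0.819 -0.487 0.303
outer loop
vertex -1.328 -2.736 0.066
vertex -1.815 -2.122 2.367
vertex -2.067 -3.481 0.866
endloop
endfacet
facet normal -0.560 -0.565 0.606
outer loop
vertex -2.067 -3.481 0.866
vertex -2.552 -1.684 2.094
vertex -2.804 -3.043 0.593
endloop
endfacet
facet normal -0.124 -0.667 -0.735
outer loop
vertex -2.804 -3.043 0.593
vertex -1.328 -2.736 0.066
vertex -2.067 -3.481 0.866
endloop
endfacet
facet normal 0.124 0.667 0.735
outer loop
vertex -1.815 -2.122 2.367
vertex -1.813 -0.939 1.294
vertex -2.552 -1.684 2.094
endloop
endfacet
facet normal 0.819 -0.487 0.303
outer loop
vertex -1.076 -1.377 1.567
vertex -1.815 -2.122 2.367
vertex -1.328 -2.736 0.066
endloop
endfacet
facet normal 0.124 0.667 0.735
outer loop
vertex -1.076 -1.377 1.567
vertex -1.813 -0.939 1.294
vertex -1.815 -2.122 2.367
endloop
endfacet
facet normal -0.819 0.487 -0.303
outer loop
vertex -2.552 -1.684 2.094
vertex -1.813 -0.939 1.294
vertex -2.804 -3.043 0.593
endloop
endfacet
facet normal -0.124 -0.667 -0.735
outer loop
vertex -2.065 -2.298 -0.207
vertex -1.328 -2.736 0.066
vertex -2.804 -3.043 0.593
endloop
endfacet
facet normal -0.819 0.487 -0.303
outer loop
vertex -2.804 -3.043 0.593
vertex -1.813 -0.939 1.294
vertex -2.065 -2.298 -0.207
endloop
endfacet
facet normal 0.560 0.565 -0.606
outer loop
vertex -2.065 -2.298 -0.207
vertex -1.076 -1.377 1.567
vertex -1.328 -2.736 0.066
endloop
endfacet
facet normal 0.560 0.565 -0.606
outer loop
vertex -1.813 -0.939 1.294
vertex -1.076 -1.377 1.567
vertex -2.065 -2.298 -0.207
endloop
endfacet

endsolid


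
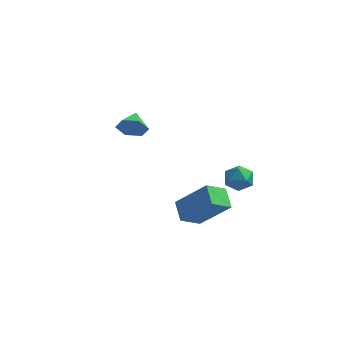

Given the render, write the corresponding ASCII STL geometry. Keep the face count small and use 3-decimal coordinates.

solid 
facet normal 0.099 -0.945 -0.311
outer loop
vertex -1.957 2.304 3.914
vertex -2.32 2.468 3.301
vertex -1.593 2.536 3.325
endloop
endfacet
facet normal 0.680 0.434 0.591
outer loop
vertex -1.957 2.304 3.914
vertex -1.593 2.536 3.325
vertex -2.42 3.432 3.619
endloop
endfacet
facet normal 0.099 -0.945 -0.312
outer loop
vertex -1.593 2.536 3.325
vertex -2.32 2.468 3.301
vertex -1.955 2.7 2.713
endloop
endfacet
facet normal 0.681 0.700 -0.216
outer loop
vertex -1.593 2.536 3.325
vertex -1.955 2.7 2.713
vertex -2.42 3.432 3.619
endloop
endfacet
facet normal 0.100 -0.945 -0.311
outer loop
vertex -1.955 2.7 2.713
vertex -2.32 2.468 3.301
vertex -2.682 2.631 2.689
endloop
endfacet
facet normal -0.051 0.764 -0.643
outer loop
vertex -1.955 2.7 2.713
vertex -2.682 2.631 2.689
vertex -2.42 3.432 3.619
endloop
endfacet
facet normal 0.098 -0.946 -0.310
outer loop
vertex -2.682 2.631 2.689
vertex -2.32 2.468 3.301
vertex -3.046 2.4 3.278
endloop
endfacet
facet normal -0.784 0.562 -0.264
outer loop
vertex -2.682 2.631 2.689
vertex -3.046 2.4 3.278
vertex -2.42 3.432 3.619
endloop
endfacet
facet normal 0.098 -0.945 -0.311
outer loop
vertex -3.046 2.4 3.278
vertex -2.32 2.468 3.301
vertex -2.684 2.236 3.89
endloop
endfacet
facet normal -0.785 0.297 0.544
outer loop
vertex -3.046 2.4 3.278
vertex -2.684 2.236 3.89
vertex -2.42 3.432 3.619
endloop
endfacet
facet normal 0.099 -0.945 -0.311
outer loop
vertex -2.684 2.236 3.89
vertex -2.32 2.468 3.301
vertex -1.957 2.304 3.914
endloop
endfacet
facet normal -0.054 0.232 0.971
outer loop
vertex -2.684 2.236 3.89
vertex -1.957 2.304 3.914
vertex -2.42 3.432 3.619
endloop
endfacet
facet normal -0.572 -0.618 0.540
outer loop
vertex 2.219 -2.662 4.218
vertex 0.936 -2.614 2.914
vertex 2.641 -3.44 3.774
endloop
endfacet
facet normal 0.701 -0.026 0.713
outer loop
vertex 3.264 -2.766 3.186
vertex 2.219 -2.662 4.218
vertex 2.641 -3.44 3.774
endloop
endfacet
facet normal -0.572 -0.618 0.540
outer loop
vertex 2.641 -3.44 3.774
vertex 0.936 -2.614 2.914
vertex 1.358 -3.392 2.47
endloop
endfacet
facet normal 0.426 -0.785 -0.449
outer loop
vertex 1.358 -3.392 2.47
vertex 3.264 -2.766 3.186
vertex 2.641 -3.44 3.774
endloop
endfacet
facet normal -0.426 0.785 0.449
outer loop
vertex 2.219 -2.662 4.218
vertex 1.559 -1.94 2.326
vertex 0.936 -2.614 2.914
endloop
endfacet
facet normal 0.701 -0.026 0.713
outer loop
vertex 2.842 -1.988 3.63
vertex 2.219 -2.662 4.218
vertex 3.264 -2.766 3.186
endloop
endfacet
facet normal -0.426 0.785 0.449
outer loop
vertex 2.842 -1.988 3.63
vertex 1.559 -1.94 2.326
vertex 2.219 -2.662 4.218
endloop
endfacet
facet normal -0.701 0.026 -0.713
outer loop
vertex 0.936 -2.614 2.914
vertex 1.559 -1.94 2.326
vertex 1.358 -3.392 2.47
endloop
endfacet
facet normal 0.426 -0.785 -0.449
outer loop
vertex 1.981 -2.718 1.882
vertex 3.264 -2.766 3.186
vertex 1.358 -3.392 2.47
endloop
endfacet
facet normal -0.701 0.026 -0.713
outer loop
vertex 1.358 -3.392 2.47
vertex 1.559 -1.94 2.326
vertex 1.981 -2.718 1.882
endloop
endfacet
facet normal 0.572 0.618 -0.540
outer loop
vertex 1.981 -2.718 1.882
vertex 2.842 -1.988 3.63
vertex 3.264 -2.766 3.186
endloop
endfacet
facet normal 0.572 0.618 -0.540
outer loop
vertex 1.559 -1.94 2.326
vertex 2.842 -1.988 3.63
vertex 1.981 -2.718 1.882
endloop
endfacet
facet normal 0.246 0.437 0.865
outer loop
vertex 2.892 0.18 3.494
vertex 2.98 -0.444 3.784
vertex 3.514 -0.128 3.473
endloop
endfacet
facet normal 0.430 0.847 0.311
outer loop
vertex 2.892 0.18 3.494
vertex 3.514 -0.128 3.473
vertex 3.271 0.201 2.913
endloop
endfacet
facet normal -0.158 0.985 -0.067
outer loop
vertex 2.892 0.18 3.494
vertex 3.271 0.201 2.913
vertex 2.587 0.089 2.877
endloop
endfacet
facet normal -0.708 0.660 0.252
outer loop
vertex 2.892 0.18 3.494
vertex 2.587 0.089 2.877
vertex 2.407 -0.31 3.416
endloop
endfacet
facet normal -0.458 0.321 0.829
outer loop
vertex 2.892 0.18 3.494
vertex 2.407 -0.31 3.416
vertex 2.98 -0.444 3.784
endloop
endfacet
facet normal 0.875 0.473 -0.102
outer loop
vertex 3.271 0.201 2.913
vertex 3.514 -0.128 3.473
vertex 3.593 -0.41 2.844
endloop
endfacet
facet normal 0.576 -0.190 0.795
outer loop
vertex 3.514 -0.128 3.473
vertex 2.98 -0.444 3.784
vertex 3.413 -0.809 3.383
endloop
endfacet
facet normal -0.561 -0.379 0.736
outer loop
vertex 2.98 -0.444 3.784
vertex 2.407 -0.31 3.416
vertex 2.729 -0.921 3.347
endloop
endfacet
facet normal -0.966 0.169 -0.197
outer loop
vertex 2.407 -0.31 3.416
vertex 2.587 0.089 2.877
vertex 2.486 -0.592 2.787
endloop
endfacet
facet normal -0.076 0.695 -0.715
outer loop
vertex 2.587 0.089 2.877
vertex 3.271 0.201 2.913
vertex 3.02 -0.276 2.476
endloop
endfacet
facet normal 0.708 -0.660 -0.252
outer loop
vertex 3.108 -0.9 2.766
vertex 3.593 -0.41 2.844
vertex 3.413 -0.809 3.383
endloop
endfacet
facet normal 0.158 -0.985 0.067
outer loop
vertex 3.108 -0.9 2.766
vertex 3.413 -0.809 3.383
vertex 2.729 -0.921 3.347
endloop
endfacet
facet normal -0.430 -0.847 -0.311
outer loop
vertex 3.108 -0.9 2.766
vertex 2.729 -0.921 3.347
vertex 2.486 -0.592 2.787
endloop
endfacet
facet normal -0.246 -0.437 -0.865
outer loop
vertex 3.108 -0.9 2.766
vertex 2.486 -0.592 2.787
vertex 3.02 -0.276 2.476
endloop
endfacet
facet normal 0.458 -0.321 -0.829
outer loop
vertex 3.108 -0.9 2.766
vertex 3.02 -0.276 2.476
vertex 3.593 -0.41 2.844
endloop
endfacet
facet normal 0.966 -0.169 0.197
outer loop
vertex 3.413 -0.809 3.383
vertex 3.593 -0.41 2.844
vertex 3.514 -0.128 3.473
endloop
endfacet
facet normal 0.076 -0.695 0.715
outer loop
vertex 2.729 -0.921 3.347
vertex 3.413 -0.809 3.383
vertex 2.98 -0.444 3.784
endloop
endfacet
facet normal -0.875 -0.473 0.102
outer loop
vertex 2.486 -0.592 2.787
vertex 2.729 -0.921 3.347
vertex 2.407 -0.31 3.416
endloop
endfacet
facet normal -0.576 0.190 -0.795
outer loop
vertex 3.02 -0.276 2.476
vertex 2.486 -0.592 2.787
vertex 2.587 0.089 2.877
endloop
endfacet
facet normal 0.561 0.379 -0.736
outer loop
vertex 3.593 -0.41 2.844
vertex 3.02 -0.276 2.476
vertex 3.271 0.201 2.913
endloop
endfacet

endsolid


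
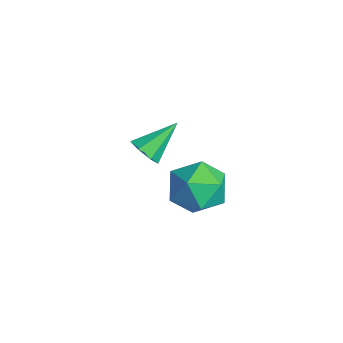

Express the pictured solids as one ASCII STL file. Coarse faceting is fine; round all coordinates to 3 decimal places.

solid 
facet normal 0.111 -0.806 -0.581
outer loop
vertex -2.061 -0.836 -2.291
vertex -2.336 -0.491 -2.822
vertex -1.673 -0.535 -2.634
endloop
endfacet
facet normal 0.669 -0.016 0.743
outer loop
vertex -2.061 -0.836 -2.291
vertex -1.673 -0.535 -2.634
vertex -2.524 0.871 -1.838
endloop
endfacet
facet normal 0.112 -0.806 -0.582
outer loop
vertex -1.673 -0.535 -2.634
vertex -2.336 -0.491 -2.822
vertex -1.785 -0.201 -3.118
endloop
endfacet
facet normal 0.878 0.465 0.118
outer loop
vertex -1.673 -0.535 -2.634
vertex -1.785 -0.201 -3.118
vertex -2.524 0.871 -1.838
endloop
endfacet
facet normal 0.111 -0.805 -0.582
outer loop
vertex -1.785 -0.201 -3.118
vertex -2.336 -0.491 -2.822
vertex -2.311 -0.085 -3.379
endloop
endfacet
facet normal 0.397 0.803 -0.444
outer loop
vertex -1.785 -0.201 -3.118
vertex -2.311 -0.085 -3.379
vertex -2.524 0.871 -1.838
endloop
endfacet
facet normal 0.111 -0.805 -0.582
outer loop
vertex -2.311 -0.085 -3.379
vertex -2.336 -0.491 -2.822
vertex -2.856 -0.275 -3.22
endloop
endfacet
facet normal -0.412 0.747 -0.521
outer loop
vertex -2.311 -0.085 -3.379
vertex -2.856 -0.275 -3.22
vertex -2.524 0.871 -1.838
endloop
endfacet
facet normal 0.111 -0.805 -0.582
outer loop
vertex -2.856 -0.275 -3.22
vertex -2.336 -0.491 -2.822
vertex -3.01 -0.628 -2.761
endloop
endfacet
facet normal -0.939 0.338 -0.055
outer loop
vertex -2.856 -0.275 -3.22
vertex -3.01 -0.628 -2.761
vertex -2.524 0.871 -1.838
endloop
endfacet
facet normal 0.111 -0.806 -0.581
outer loop
vertex -3.01 -0.628 -2.761
vertex -2.336 -0.491 -2.822
vertex -2.656 -0.877 -2.348
endloop
endfacet
facet normal -0.788 -0.117 0.605
outer loop
vertex -3.01 -0.628 -2.761
vertex -2.656 -0.877 -2.348
vertex -2.524 0.871 -1.838
endloop
endfacet
facet normal 0.111 -0.806 -0.581
outer loop
vertex -2.656 -0.877 -2.348
vertex -2.336 -0.491 -2.822
vertex -2.061 -0.836 -2.291
endloop
endfacet
facet normal -0.073 -0.274 0.959
outer loop
vertex -2.656 -0.877 -2.348
vertex -2.061 -0.836 -2.291
vertex -2.524 0.871 -1.838
endloop
endfacet
facet normal -0.578 0.657 0.484
outer loop
vertex 0.618 0.065 -1.137
vertex 1.334 0.035 -0.242
vertex 1.497 0.798 -1.082
endloop
endfacet
facet normal -0.616 0.756 -0.222
outer loop
vertex 0.618 0.065 -1.137
vertex 1.497 0.798 -1.082
vertex 1.234 0.291 -2.076
endloop
endfacet
facet normal -0.843 0.147 -0.518
outer loop
vertex 0.618 0.065 -1.137
vertex 1.234 0.291 -2.076
vertex 0.908 -0.784 -1.851
endloop
endfacet
facet normal -0.945 -0.328 0.006
outer loop
vertex 0.618 0.065 -1.137
vertex 0.908 -0.784 -1.851
vertex 0.97 -0.942 -0.717
endloop
endfacet
facet normal -0.781 -0.013 0.624
outer loop
vertex 0.618 0.065 -1.137
vertex 0.97 -0.942 -0.717
vertex 1.334 0.035 -0.242
endloop
endfacet
facet normal 0.043 0.885 -0.463
outer loop
vertex 1.234 0.291 -2.076
vertex 1.497 0.798 -1.082
vertex 2.33 0.402 -1.763
endloop
endfacet
facet normal 0.105 0.726 0.680
outer loop
vertex 1.497 0.798 -1.082
vertex 1.334 0.035 -0.242
vertex 2.392 0.244 -0.629
endloop
endfacet
facet normal -0.223 -0.358 0.907
outer loop
vertex 1.334 0.035 -0.242
vertex 0.97 -0.942 -0.717
vertex 2.066 -0.831 -0.404
endloop
endfacet
facet normal -0.489 -0.867 -0.094
outer loop
vertex 0.97 -0.942 -0.717
vertex 0.908 -0.784 -1.851
vertex 1.803 -1.338 -1.398
endloop
endfacet
facet normal -0.325 -0.098 -0.941
outer loop
vertex 0.908 -0.784 -1.851
vertex 1.234 0.291 -2.076
vertex 1.966 -0.575 -2.238
endloop
endfacet
facet normal 0.945 0.328 -0.006
outer loop
vertex 2.682 -0.605 -1.343
vertex 2.33 0.402 -1.763
vertex 2.392 0.244 -0.629
endloop
endfacet
facet normal 0.843 -0.147 0.518
outer loop
vertex 2.682 -0.605 -1.343
vertex 2.392 0.244 -0.629
vertex 2.066 -0.831 -0.404
endloop
endfacet
facet normal 0.616 -0.756 0.222
outer loop
vertex 2.682 -0.605 -1.343
vertex 2.066 -0.831 -0.404
vertex 1.803 -1.338 -1.398
endloop
endfacet
facet normal 0.578 -0.657 -0.484
outer loop
vertex 2.682 -0.605 -1.343
vertex 1.803 -1.338 -1.398
vertex 1.966 -0.575 -2.238
endloop
endfacet
facet normal 0.781 0.013 -0.624
outer loop
vertex 2.682 -0.605 -1.343
vertex 1.966 -0.575 -2.238
vertex 2.33 0.402 -1.763
endloop
endfacet
facet normal 0.489 0.867 0.094
outer loop
vertex 2.392 0.244 -0.629
vertex 2.33 0.402 -1.763
vertex 1.497 0.798 -1.082
endloop
endfacet
facet normal 0.325 0.098 0.941
outer loop
vertex 2.066 -0.831 -0.404
vertex 2.392 0.244 -0.629
vertex 1.334 0.035 -0.242
endloop
endfacet
facet normal -0.043 -0.885 0.463
outer loop
vertex 1.803 -1.338 -1.398
vertex 2.066 -0.831 -0.404
vertex 0.97 -0.942 -0.717
endloop
endfacet
facet normal -0.105 -0.726 -0.680
outer loop
vertex 1.966 -0.575 -2.238
vertex 1.803 -1.338 -1.398
vertex 0.908 -0.784 -1.851
endloop
endfacet
facet normal 0.223 0.358 -0.907
outer loop
vertex 2.33 0.402 -1.763
vertex 1.966 -0.575 -2.238
vertex 1.234 0.291 -2.076
endloop
endfacet

endsolid


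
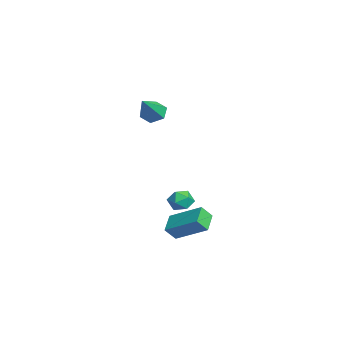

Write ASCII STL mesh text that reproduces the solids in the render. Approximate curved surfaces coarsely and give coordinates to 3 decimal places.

solid 
facet normal -0.457 0.862 0.218
outer loop
vertex -1.408 3.064 -2.787
vertex -2.071 2.723 -2.828
vertex -1.706 2.752 -2.177
endloop
endfacet
facet normal 0.188 0.834 0.519
outer loop
vertex -1.408 3.064 -2.787
vertex -1.706 2.752 -2.177
vertex -0.977 2.675 -2.318
endloop
endfacet
facet normal 0.670 0.743 0.001
outer loop
vertex -1.408 3.064 -2.787
vertex -0.977 2.675 -2.318
vertex -0.891 2.598 -3.055
endloop
endfacet
facet normal 0.321 0.714 -0.622
outer loop
vertex -1.408 3.064 -2.787
vertex -0.891 2.598 -3.055
vertex -1.567 2.627 -3.371
endloop
endfacet
facet normal -0.375 0.788 -0.488
outer loop
vertex -1.408 3.064 -2.787
vertex -1.567 2.627 -3.371
vertex -2.071 2.723 -2.828
endloop
endfacet
facet normal 0.210 0.260 0.942
outer loop
vertex -0.977 2.675 -2.318
vertex -1.706 2.752 -2.177
vertex -1.373 2.093 -2.069
endloop
endfacet
facet normal -0.836 0.305 0.455
outer loop
vertex -1.706 2.752 -2.177
vertex -2.071 2.723 -2.828
vertex -2.049 2.122 -2.385
endloop
endfacet
facet normal -0.704 0.185 -0.686
outer loop
vertex -2.071 2.723 -2.828
vertex -1.567 2.627 -3.371
vertex -1.963 2.045 -3.122
endloop
endfacet
facet normal 0.425 0.067 -0.903
outer loop
vertex -1.567 2.627 -3.371
vertex -0.891 2.598 -3.055
vertex -1.234 1.968 -3.263
endloop
endfacet
facet normal 0.988 0.113 0.104
outer loop
vertex -0.891 2.598 -3.055
vertex -0.977 2.675 -2.318
vertex -0.869 1.997 -2.612
endloop
endfacet
facet normal -0.321 -0.714 0.622
outer loop
vertex -1.532 1.656 -2.653
vertex -1.373 2.093 -2.069
vertex -2.049 2.122 -2.385
endloop
endfacet
facet normal -0.670 -0.743 -0.001
outer loop
vertex -1.532 1.656 -2.653
vertex -2.049 2.122 -2.385
vertex -1.963 2.045 -3.122
endloop
endfacet
facet normal -0.188 -0.834 -0.519
outer loop
vertex -1.532 1.656 -2.653
vertex -1.963 2.045 -3.122
vertex -1.234 1.968 -3.263
endloop
endfacet
facet normal 0.457 -0.862 -0.218
outer loop
vertex -1.532 1.656 -2.653
vertex -1.234 1.968 -3.263
vertex -0.869 1.997 -2.612
endloop
endfacet
facet normal 0.375 -0.788 0.488
outer loop
vertex -1.532 1.656 -2.653
vertex -0.869 1.997 -2.612
vertex -1.373 2.093 -2.069
endloop
endfacet
facet normal -0.425 -0.067 0.903
outer loop
vertex -2.049 2.122 -2.385
vertex -1.373 2.093 -2.069
vertex -1.706 2.752 -2.177
endloop
endfacet
facet normal -0.988 -0.113 -0.104
outer loop
vertex -1.963 2.045 -3.122
vertex -2.049 2.122 -2.385
vertex -2.071 2.723 -2.828
endloop
endfacet
facet normal -0.210 -0.260 -0.942
outer loop
vertex -1.234 1.968 -3.263
vertex -1.963 2.045 -3.122
vertex -1.567 2.627 -3.371
endloop
endfacet
facet normal 0.836 -0.305 -0.455
outer loop
vertex -0.869 1.997 -2.612
vertex -1.234 1.968 -3.263
vertex -0.891 2.598 -3.055
endloop
endfacet
facet normal 0.704 -0.185 0.686
outer loop
vertex -1.373 2.093 -2.069
vertex -0.869 1.997 -2.612
vertex -0.977 2.675 -2.318
endloop
endfacet
facet normal -0.518 -0.705 -0.485
outer loop
vertex 2.699 0.985 -2.824
vertex 1.73 1.356 -2.329
vertex 2.571 1.535 -3.486
endloop
endfacet
facet normal 0.843 -0.322 -0.431
outer loop
vertex 3.59 2.924 -2.531
vertex 2.699 0.985 -2.824
vertex 2.571 1.535 -3.486
endloop
endfacet
facet normal -0.517 -0.705 -0.485
outer loop
vertex 2.571 1.535 -3.486
vertex 1.73 1.356 -2.329
vertex 1.602 1.905 -2.991
endloop
endfacet
facet normal -0.148 0.632 -0.761
outer loop
vertex 1.602 1.905 -2.991
vertex 3.59 2.924 -2.531
vertex 2.571 1.535 -3.486
endloop
endfacet
facet normal 0.147 -0.631 0.761
outer loop
vertex 2.699 0.985 -2.824
vertex 2.749 2.745 -1.374
vertex 1.73 1.356 -2.329
endloop
endfacet
facet normal 0.843 -0.322 -0.430
outer loop
vertex 3.718 2.375 -1.869
vertex 2.699 0.985 -2.824
vertex 3.59 2.924 -2.531
endloop
endfacet
facet normal 0.148 -0.631 0.761
outer loop
vertex 3.718 2.375 -1.869
vertex 2.749 2.745 -1.374
vertex 2.699 0.985 -2.824
endloop
endfacet
facet normal -0.843 0.323 0.430
outer loop
vertex 1.73 1.356 -2.329
vertex 2.749 2.745 -1.374
vertex 1.602 1.905 -2.991
endloop
endfacet
facet normal -0.147 0.631 -0.761
outer loop
vertex 2.621 3.295 -2.036
vertex 3.59 2.924 -2.531
vertex 1.602 1.905 -2.991
endloop
endfacet
facet normal -0.843 0.322 0.431
outer loop
vertex 1.602 1.905 -2.991
vertex 2.749 2.745 -1.374
vertex 2.621 3.295 -2.036
endloop
endfacet
facet normal 0.518 0.705 0.485
outer loop
vertex 2.621 3.295 -2.036
vertex 3.718 2.375 -1.869
vertex 3.59 2.924 -2.531
endloop
endfacet
facet normal 0.517 0.705 0.486
outer loop
vertex 2.749 2.745 -1.374
vertex 3.718 2.375 -1.869
vertex 2.621 3.295 -2.036
endloop
endfacet
facet normal -0.651 0.378 -0.658
outer loop
vertex -1.152 0.81 2.826
vertex -1.588 1.014 3.374
vertex -1.074 1.47 3.128
endloop
endfacet
facet normal 0.921 0.067 -0.384
outer loop
vertex -1.152 0.81 2.826
vertex -1.074 1.47 3.128
vertex -0.372 0.306 4.606
endloop
endfacet
facet normal -0.651 0.378 -0.658
outer loop
vertex -1.074 1.47 3.128
vertex -1.588 1.014 3.374
vertex -1.51 1.674 3.676
endloop
endfacet
facet normal 0.652 0.715 0.253
outer loop
vertex -1.074 1.47 3.128
vertex -1.51 1.674 3.676
vertex -0.372 0.306 4.606
endloop
endfacet
facet normal -0.651 0.378 -0.658
outer loop
vertex -1.51 1.674 3.676
vertex -1.588 1.014 3.374
vertex -2.024 1.218 3.923
endloop
endfacet
facet normal -0.060 0.527 0.848
outer loop
vertex -1.51 1.674 3.676
vertex -2.024 1.218 3.923
vertex -0.372 0.306 4.606
endloop
endfacet
facet normal -0.651 0.379 -0.658
outer loop
vertex -2.024 1.218 3.923
vertex -1.588 1.014 3.374
vertex -2.103 0.558 3.621
endloop
endfacet
facet normal -0.504 -0.309 0.807
outer loop
vertex -2.024 1.218 3.923
vertex -2.103 0.558 3.621
vertex -0.372 0.306 4.606
endloop
endfacet
facet normal -0.651 0.378 -0.658
outer loop
vertex -2.103 0.558 3.621
vertex -1.588 1.014 3.374
vertex -1.666 0.354 3.072
endloop
endfacet
facet normal -0.235 -0.957 0.168
outer loop
vertex -2.103 0.558 3.621
vertex -1.666 0.354 3.072
vertex -0.372 0.306 4.606
endloop
endfacet
facet normal -0.651 0.378 -0.658
outer loop
vertex -1.666 0.354 3.072
vertex -1.588 1.014 3.374
vertex -1.152 0.81 2.826
endloop
endfacet
facet normal 0.477 -0.768 -0.427
outer loop
vertex -1.666 0.354 3.072
vertex -1.152 0.81 2.826
vertex -0.372 0.306 4.606
endloop
endfacet

endsolid


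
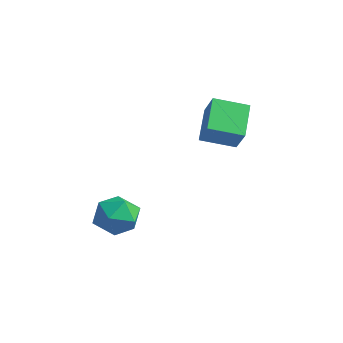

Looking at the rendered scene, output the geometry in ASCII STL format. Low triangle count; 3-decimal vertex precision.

solid 
facet normal -0.598 0.165 -0.784
outer loop
vertex -1.607 3.785 1.064
vertex -0.812 4.859 0.683
vertex -0.72 2.817 0.184
endloop
endfacet
facet normal -0.572 -0.773 0.274
outer loop
vertex -0.008 2.621 1.117
vertex -1.607 3.785 1.064
vertex -0.72 2.817 0.184
endloop
endfacet
facet normal -0.598 0.165 -0.784
outer loop
vertex -0.72 2.817 0.184
vertex -0.812 4.859 0.683
vertex 0.075 3.892 -0.197
endloop
endfacet
facet normal 0.561 -0.612 -0.557
outer loop
vertex 0.075 3.892 -0.197
vertex -0.008 2.621 1.117
vertex -0.72 2.817 0.184
endloop
endfacet
facet normal -0.561 0.613 0.557
outer loop
vertex -1.607 3.785 1.064
vertex -0.1 4.663 1.616
vertex -0.812 4.859 0.683
endloop
endfacet
facet normal -0.572 -0.773 0.273
outer loop
vertex -0.895 3.588 1.997
vertex -1.607 3.785 1.064
vertex -0.008 2.621 1.117
endloop
endfacet
facet normal -0.561 0.612 0.557
outer loop
vertex -0.895 3.588 1.997
vertex -0.1 4.663 1.616
vertex -1.607 3.785 1.064
endloop
endfacet
facet normal 0.572 0.773 -0.274
outer loop
vertex -0.812 4.859 0.683
vertex -0.1 4.663 1.616
vertex 0.075 3.892 -0.197
endloop
endfacet
facet normal 0.561 -0.613 -0.557
outer loop
vertex 0.787 3.695 0.736
vertex -0.008 2.621 1.117
vertex 0.075 3.892 -0.197
endloop
endfacet
facet normal 0.572 0.773 -0.274
outer loop
vertex 0.075 3.892 -0.197
vertex -0.1 4.663 1.616
vertex 0.787 3.695 0.736
endloop
endfacet
facet normal 0.598 -0.165 0.784
outer loop
vertex 0.787 3.695 0.736
vertex -0.895 3.588 1.997
vertex -0.008 2.621 1.117
endloop
endfacet
facet normal 0.598 -0.165 0.784
outer loop
vertex -0.1 4.663 1.616
vertex -0.895 3.588 1.997
vertex 0.787 3.695 0.736
endloop
endfacet
facet normal -0.247 0.039 0.968
outer loop
vertex -2.234 0.345 -2.525
vertex -2.103 -0.611 -2.453
vertex -1.365 -0.007 -2.289
endloop
endfacet
facet normal 0.057 0.649 0.758
outer loop
vertex -2.234 0.345 -2.525
vertex -1.365 -0.007 -2.289
vertex -1.436 0.728 -2.913
endloop
endfacet
facet normal -0.332 0.917 0.222
outer loop
vertex -2.234 0.345 -2.525
vertex -1.436 0.728 -2.913
vertex -2.217 0.579 -3.464
endloop
endfacet
facet normal -0.876 0.472 0.102
outer loop
vertex -2.234 0.345 -2.525
vertex -2.217 0.579 -3.464
vertex -2.63 -0.249 -3.179
endloop
endfacet
facet normal -0.824 -0.070 0.563
outer loop
vertex -2.234 0.345 -2.525
vertex -2.63 -0.249 -3.179
vertex -2.103 -0.611 -2.453
endloop
endfacet
facet normal 0.706 0.497 0.505
outer loop
vertex -1.436 0.728 -2.913
vertex -1.365 -0.007 -2.289
vertex -0.81 0.009 -3.081
endloop
endfacet
facet normal 0.213 -0.490 0.845
outer loop
vertex -1.365 -0.007 -2.289
vertex -2.103 -0.611 -2.453
vertex -1.223 -0.819 -2.796
endloop
endfacet
facet normal -0.719 -0.670 0.188
outer loop
vertex -2.103 -0.611 -2.453
vertex -2.63 -0.249 -3.179
vertex -2.004 -0.968 -3.347
endloop
endfacet
facet normal -0.803 0.208 -0.558
outer loop
vertex -2.63 -0.249 -3.179
vertex -2.217 0.579 -3.464
vertex -2.075 -0.233 -3.971
endloop
endfacet
facet normal 0.078 0.929 -0.362
outer loop
vertex -2.217 0.579 -3.464
vertex -1.436 0.728 -2.913
vertex -1.337 0.371 -3.807
endloop
endfacet
facet normal 0.876 -0.472 -0.102
outer loop
vertex -1.206 -0.585 -3.735
vertex -0.81 0.009 -3.081
vertex -1.223 -0.819 -2.796
endloop
endfacet
facet normal 0.332 -0.917 -0.222
outer loop
vertex -1.206 -0.585 -3.735
vertex -1.223 -0.819 -2.796
vertex -2.004 -0.968 -3.347
endloop
endfacet
facet normal -0.057 -0.649 -0.758
outer loop
vertex -1.206 -0.585 -3.735
vertex -2.004 -0.968 -3.347
vertex -2.075 -0.233 -3.971
endloop
endfacet
facet normal 0.247 -0.039 -0.968
outer loop
vertex -1.206 -0.585 -3.735
vertex -2.075 -0.233 -3.971
vertex -1.337 0.371 -3.807
endloop
endfacet
facet normal 0.824 0.070 -0.563
outer loop
vertex -1.206 -0.585 -3.735
vertex -1.337 0.371 -3.807
vertex -0.81 0.009 -3.081
endloop
endfacet
facet normal 0.803 -0.208 0.558
outer loop
vertex -1.223 -0.819 -2.796
vertex -0.81 0.009 -3.081
vertex -1.365 -0.007 -2.289
endloop
endfacet
facet normal -0.078 -0.929 0.362
outer loop
vertex -2.004 -0.968 -3.347
vertex -1.223 -0.819 -2.796
vertex -2.103 -0.611 -2.453
endloop
endfacet
facet normal -0.706 -0.497 -0.505
outer loop
vertex -2.075 -0.233 -3.971
vertex -2.004 -0.968 -3.347
vertex -2.63 -0.249 -3.179
endloop
endfacet
facet normal -0.213 0.490 -0.845
outer loop
vertex -1.337 0.371 -3.807
vertex -2.075 -0.233 -3.971
vertex -2.217 0.579 -3.464
endloop
endfacet
facet normal 0.719 0.670 -0.188
outer loop
vertex -0.81 0.009 -3.081
vertex -1.337 0.371 -3.807
vertex -1.436 0.728 -2.913
endloop
endfacet

endsolid


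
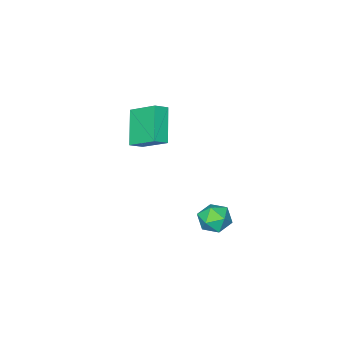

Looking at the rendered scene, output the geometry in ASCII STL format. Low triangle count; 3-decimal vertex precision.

solid 
facet normal -0.092 0.992 -0.083
outer loop
vertex 2.488 2.492 -2.103
vertex 1.597 2.426 -1.907
vertex 2.206 2.539 -1.234
endloop
endfacet
facet normal 0.563 0.815 0.139
outer loop
vertex 2.488 2.492 -2.103
vertex 2.206 2.539 -1.234
vertex 2.954 2.058 -1.447
endloop
endfacet
facet normal 0.853 0.384 -0.352
outer loop
vertex 2.488 2.492 -2.103
vertex 2.954 2.058 -1.447
vertex 2.807 1.648 -2.251
endloop
endfacet
facet normal 0.378 0.297 -0.877
outer loop
vertex 2.488 2.492 -2.103
vertex 2.807 1.648 -2.251
vertex 1.968 1.876 -2.535
endloop
endfacet
facet normal -0.206 0.673 -0.711
outer loop
vertex 2.488 2.492 -2.103
vertex 1.968 1.876 -2.535
vertex 1.597 2.426 -1.907
endloop
endfacet
facet normal 0.498 0.445 0.745
outer loop
vertex 2.954 2.058 -1.447
vertex 2.206 2.539 -1.234
vertex 2.352 1.724 -0.845
endloop
endfacet
facet normal -0.562 0.732 0.385
outer loop
vertex 2.206 2.539 -1.234
vertex 1.597 2.426 -1.907
vertex 1.513 1.952 -1.129
endloop
endfacet
facet normal -0.748 0.214 -0.629
outer loop
vertex 1.597 2.426 -1.907
vertex 1.968 1.876 -2.535
vertex 1.366 1.542 -1.933
endloop
endfacet
facet normal 0.197 -0.393 -0.898
outer loop
vertex 1.968 1.876 -2.535
vertex 2.807 1.648 -2.251
vertex 2.114 1.061 -2.146
endloop
endfacet
facet normal 0.967 -0.251 -0.049
outer loop
vertex 2.807 1.648 -2.251
vertex 2.954 2.058 -1.447
vertex 2.723 1.174 -1.473
endloop
endfacet
facet normal -0.378 -0.297 0.877
outer loop
vertex 1.832 1.108 -1.277
vertex 2.352 1.724 -0.845
vertex 1.513 1.952 -1.129
endloop
endfacet
facet normal -0.853 -0.384 0.352
outer loop
vertex 1.832 1.108 -1.277
vertex 1.513 1.952 -1.129
vertex 1.366 1.542 -1.933
endloop
endfacet
facet normal -0.563 -0.815 -0.139
outer loop
vertex 1.832 1.108 -1.277
vertex 1.366 1.542 -1.933
vertex 2.114 1.061 -2.146
endloop
endfacet
facet normal 0.092 -0.992 0.083
outer loop
vertex 1.832 1.108 -1.277
vertex 2.114 1.061 -2.146
vertex 2.723 1.174 -1.473
endloop
endfacet
facet normal 0.206 -0.673 0.711
outer loop
vertex 1.832 1.108 -1.277
vertex 2.723 1.174 -1.473
vertex 2.352 1.724 -0.845
endloop
endfacet
facet normal -0.197 0.393 0.898
outer loop
vertex 1.513 1.952 -1.129
vertex 2.352 1.724 -0.845
vertex 2.206 2.539 -1.234
endloop
endfacet
facet normal -0.967 0.251 0.049
outer loop
vertex 1.366 1.542 -1.933
vertex 1.513 1.952 -1.129
vertex 1.597 2.426 -1.907
endloop
endfacet
facet normal -0.498 -0.445 -0.745
outer loop
vertex 2.114 1.061 -2.146
vertex 1.366 1.542 -1.933
vertex 1.968 1.876 -2.535
endloop
endfacet
facet normal 0.562 -0.732 -0.385
outer loop
vertex 2.723 1.174 -1.473
vertex 2.114 1.061 -2.146
vertex 2.807 1.648 -2.251
endloop
endfacet
facet normal 0.748 -0.214 0.629
outer loop
vertex 2.352 1.724 -0.845
vertex 2.723 1.174 -1.473
vertex 2.954 2.058 -1.447
endloop
endfacet
facet normal -0.476 -0.558 0.680
outer loop
vertex 3.679 -2.573 4.324
vertex 3.369 -1.103 5.315
vertex 2.98 -2.456 3.931
endloop
endfacet
facet normal 0.173 -0.817 -0.550
outer loop
vertex 3.951 -1.317 2.545
vertex 3.679 -2.573 4.324
vertex 2.98 -2.456 3.931
endloop
endfacet
facet normal -0.476 -0.558 0.680
outer loop
vertex 2.98 -2.456 3.931
vertex 3.369 -1.103 5.315
vertex 2.67 -0.986 4.922
endloop
endfacet
facet normal -0.862 0.145 -0.485
outer loop
vertex 2.67 -0.986 4.922
vertex 3.951 -1.317 2.545
vertex 2.98 -2.456 3.931
endloop
endfacet
facet normal 0.862 -0.145 0.485
outer loop
vertex 3.679 -2.573 4.324
vertex 4.34 0.036 3.929
vertex 3.369 -1.103 5.315
endloop
endfacet
facet normal 0.173 -0.817 -0.550
outer loop
vertex 4.65 -1.434 2.938
vertex 3.679 -2.573 4.324
vertex 3.951 -1.317 2.545
endloop
endfacet
facet normal 0.862 -0.145 0.485
outer loop
vertex 4.65 -1.434 2.938
vertex 4.34 0.036 3.929
vertex 3.679 -2.573 4.324
endloop
endfacet
facet normal -0.173 0.817 0.550
outer loop
vertex 3.369 -1.103 5.315
vertex 4.34 0.036 3.929
vertex 2.67 -0.986 4.922
endloop
endfacet
facet normal -0.862 0.145 -0.485
outer loop
vertex 3.641 0.153 3.536
vertex 3.951 -1.317 2.545
vertex 2.67 -0.986 4.922
endloop
endfacet
facet normal -0.173 0.817 0.550
outer loop
vertex 2.67 -0.986 4.922
vertex 4.34 0.036 3.929
vertex 3.641 0.153 3.536
endloop
endfacet
facet normal 0.476 0.558 -0.680
outer loop
vertex 3.641 0.153 3.536
vertex 4.65 -1.434 2.938
vertex 3.951 -1.317 2.545
endloop
endfacet
facet normal 0.476 0.558 -0.680
outer loop
vertex 4.34 0.036 3.929
vertex 4.65 -1.434 2.938
vertex 3.641 0.153 3.536
endloop
endfacet

endsolid
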